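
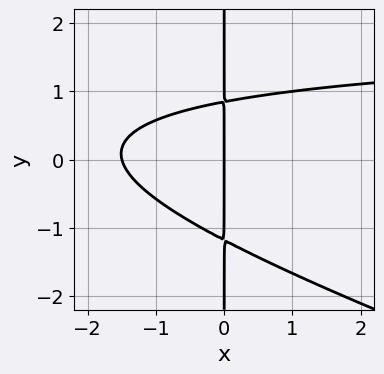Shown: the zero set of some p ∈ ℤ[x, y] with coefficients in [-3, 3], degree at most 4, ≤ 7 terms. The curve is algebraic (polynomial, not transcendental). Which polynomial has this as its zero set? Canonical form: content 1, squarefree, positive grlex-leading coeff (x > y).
x^2*y + 3*x*y^2 - 2*x^2 + x*y - 3*x

First, the degree is 3 — no degree-2 curve has this shape.
Then, reading off the gridlines: the visible y-axis segment lies entirely on the curve; one x-axis crossing is at x = 0.
Finally, these observations pin down the coefficients.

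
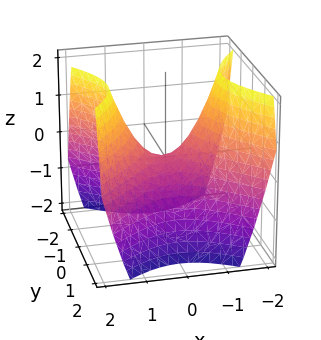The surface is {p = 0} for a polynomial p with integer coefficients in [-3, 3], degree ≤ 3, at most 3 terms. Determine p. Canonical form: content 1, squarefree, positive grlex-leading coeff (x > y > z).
x^2 - y^2 - z

Degree: a hyperbolic paraboloid; a quadric, so deg p = 2.
Symmetries: it's symmetric under x → −x, forcing even powers of x; the y ↦ −y reflection is a symmetry, so y appears only in even powers.
Reading off the gridlines: one y-axis crossing is at y = 0; it meets the x-axis at x = 0 (among the integer gridlines); one z-axis crossing is at z = 0.
Solving for integer coefficients yields p as stated.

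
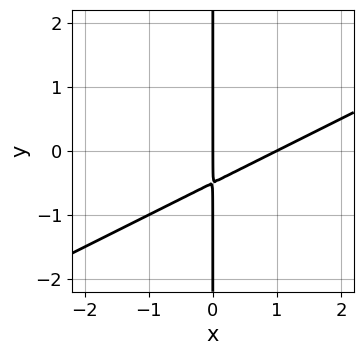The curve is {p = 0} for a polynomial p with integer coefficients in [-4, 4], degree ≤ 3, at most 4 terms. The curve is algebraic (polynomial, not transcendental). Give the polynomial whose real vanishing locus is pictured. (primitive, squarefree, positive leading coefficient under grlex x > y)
x^2 - 2*x*y - x

(a) Degree: a generic line meets the curve in up to 2 points, so deg p = 2.
(b) Checking where it meets the axes: the visible y-axis segment lies entirely on the curve; among the integer gridlines, it crosses the x-axis at x ∈ {0, 1}.
(c) Putting this together gives p.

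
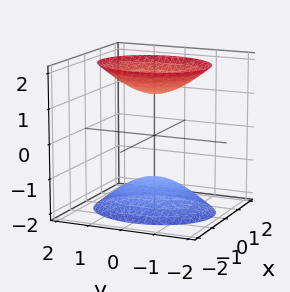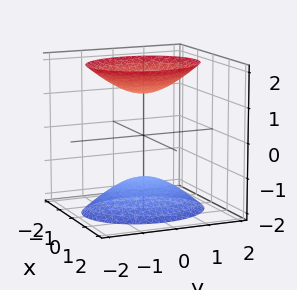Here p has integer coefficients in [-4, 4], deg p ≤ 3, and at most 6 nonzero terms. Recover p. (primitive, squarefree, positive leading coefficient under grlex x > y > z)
3*x^2 + 2*y^2 - 2*z^2 + 3

First, I count 2 distinct pieces. They look like related sheets of one shape, so recover p as a whole.
Next, the degree is 2 — two sheets facing apart; a quadric.
Next, symmetries: mirror symmetry y ↦ −y ⇒ only even powers of y; it's symmetric under x → −x, forcing even powers of x; it's symmetric under z → −z, forcing even powers of z.
Next, against the integer gridlines: the surface avoids every integer y-axis point in the box; no x-intercept at any integer in the box.
Finally, putting this together gives p.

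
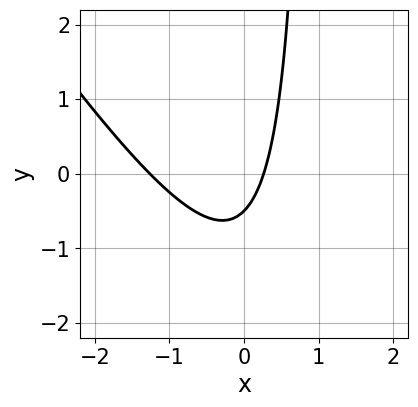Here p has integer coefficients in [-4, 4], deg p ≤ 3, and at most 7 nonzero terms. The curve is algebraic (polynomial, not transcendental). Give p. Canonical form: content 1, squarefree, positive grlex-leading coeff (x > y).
(a) deg p = 2. A generic line meets the curve in up to 2 points.
(b) Putting this together gives p.

3*x^2 + 2*x*y + 3*x - 2*y - 1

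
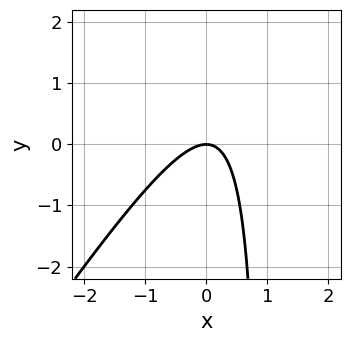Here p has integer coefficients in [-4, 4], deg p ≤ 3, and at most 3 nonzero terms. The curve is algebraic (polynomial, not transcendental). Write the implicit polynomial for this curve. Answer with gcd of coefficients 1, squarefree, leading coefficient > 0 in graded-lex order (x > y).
3*x^2 - 2*x*y + 2*y

(a) Degree: a generic line meets the curve in up to 2 points, so deg p = 2.
(b) Checking where it meets the axes: it meets the y-axis at y = 0 (among the integer gridlines); it crosses the x-axis at the gridline x = 0.
(c) Fitting integer coefficients to these (and the overall shape) gives p.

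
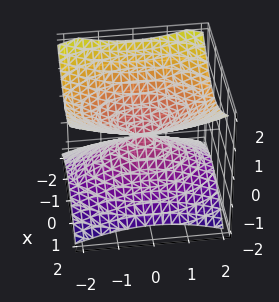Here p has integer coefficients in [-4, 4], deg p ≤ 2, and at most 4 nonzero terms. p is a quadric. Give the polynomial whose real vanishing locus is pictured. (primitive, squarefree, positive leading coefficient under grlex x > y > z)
2*x^2 + y^2 - 3*z^2

(a) deg p = 2.
(b) Symmetries: the z ↦ −z reflection is a symmetry, so z appears only in even powers; the x ↦ −x reflection is a symmetry, so x appears only in even powers; the y ↦ −y reflection is a symmetry, so y appears only in even powers.
(c) Against the integer gridlines: it meets the y-axis at y = 0 (among the integer gridlines); it meets the x-axis at x = 0 (among the integer gridlines).
(d) Putting this together gives p.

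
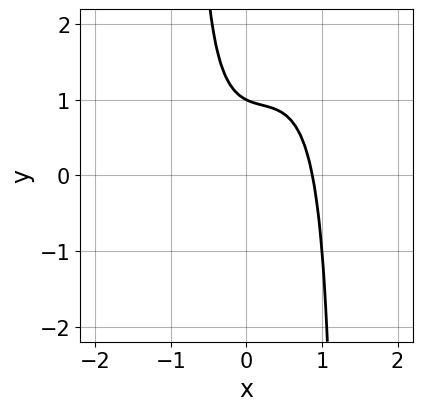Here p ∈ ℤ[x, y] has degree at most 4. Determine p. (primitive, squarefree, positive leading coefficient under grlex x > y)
(a) deg p = 3.
(b) From the visible intercepts: one y-axis crossing is at y = 1.
(c) Solving for integer coefficients yields p as stated.

3*x^3 - 2*x^2*y + x*y + 2*y - 2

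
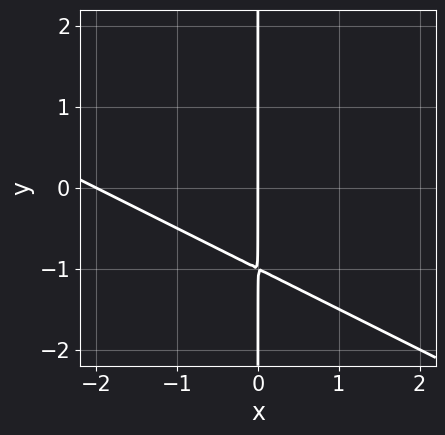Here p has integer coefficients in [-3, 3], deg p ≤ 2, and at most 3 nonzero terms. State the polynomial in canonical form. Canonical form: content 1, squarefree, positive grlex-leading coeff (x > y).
x^2 + 2*x*y + 2*x

(a) The degree is 2 — a generic line meets the curve in up to 2 points.
(b) Observable constraints: among the integer gridlines, it crosses the x-axis at x ∈ {-2, 0}; every point of the y-axis in the box is on the curve.
(c) Together with the visible shape, these determine p as stated.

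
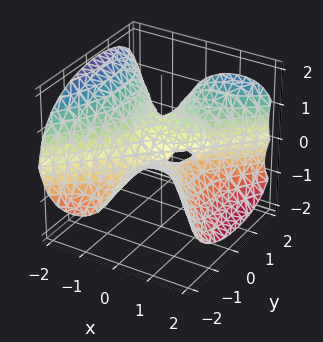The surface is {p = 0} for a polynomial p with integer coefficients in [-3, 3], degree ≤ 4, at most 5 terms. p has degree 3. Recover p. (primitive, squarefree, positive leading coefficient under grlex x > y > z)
First, the degree is 3 — no degree-2 surface has this shape.
Next, from the visible intercepts: it meets the z-axis at z = 0 (among the integer gridlines); it meets the x-axis at x = 0 (among the integer gridlines); the visible y-axis segment lies entirely on the surface.
Finally, solving for integer coefficients yields p as stated.

2*x^3 - 2*x*y^2 + 3*z^3 - 2*y*z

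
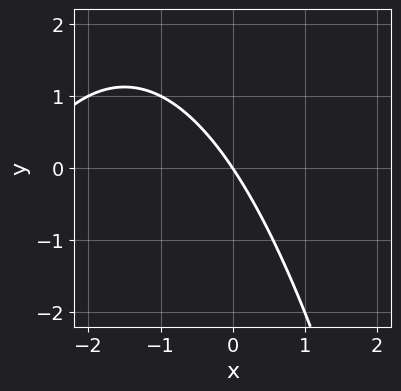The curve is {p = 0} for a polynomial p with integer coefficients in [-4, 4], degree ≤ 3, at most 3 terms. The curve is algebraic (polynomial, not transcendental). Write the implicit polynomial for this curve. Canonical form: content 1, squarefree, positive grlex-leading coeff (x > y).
(a) deg p = 2. No degree-1 curve has this shape.
(b) Observable constraints: it meets the y-axis at y = 0 (among the integer gridlines); one x-axis crossing is at x = 0.
(c) Fitting integer coefficients to these (and the overall shape) gives p.

x^2 + 3*x + 2*y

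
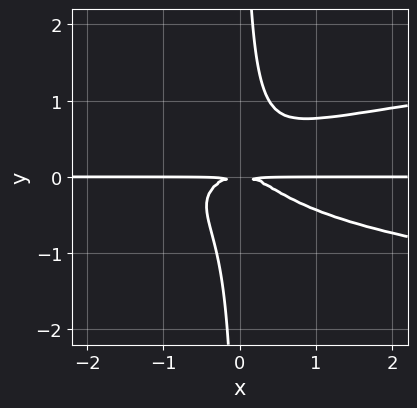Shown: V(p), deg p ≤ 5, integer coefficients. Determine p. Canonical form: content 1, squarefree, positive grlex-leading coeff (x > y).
Degree: no degree-3 curve has this shape, so deg p = 4.
From the axis intercepts and sections: every point of the x-axis in the box is on the curve.
Solving for integer coefficients yields p as stated.

3*x*y^3 - x^2*y - y^2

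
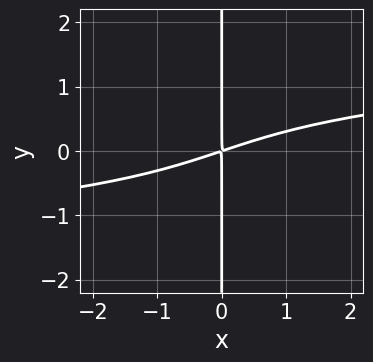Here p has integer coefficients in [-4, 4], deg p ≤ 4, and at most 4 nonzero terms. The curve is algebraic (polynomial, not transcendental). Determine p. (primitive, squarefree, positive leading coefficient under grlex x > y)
3*x*y^3 - x^2 + 3*x*y

First, the degree is 4 — the shape is more complex than any degree-3 curve.
Next, from the visible intercepts: the visible y-axis segment lies entirely on the curve.
Finally, together with the visible shape, these determine p as stated.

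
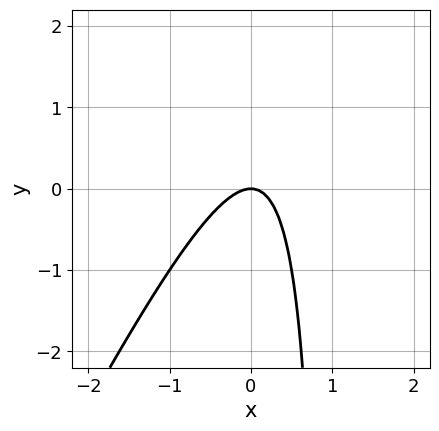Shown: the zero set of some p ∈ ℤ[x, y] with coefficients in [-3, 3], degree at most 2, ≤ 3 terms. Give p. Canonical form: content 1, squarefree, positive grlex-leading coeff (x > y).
(a) The degree is 2 — the shape is more complex than any degree-1 curve.
(b) Reading off the gridlines: it meets the x-axis at x = 0 (among the integer gridlines); it crosses the y-axis at the gridline y = 0.
(c) Solving for integer coefficients yields p as stated.

2*x^2 - x*y + y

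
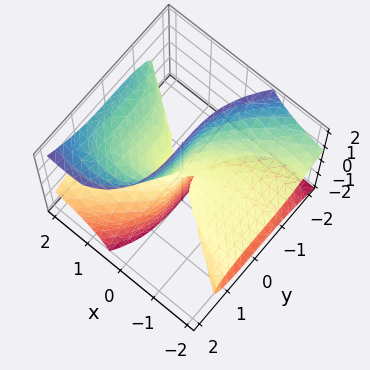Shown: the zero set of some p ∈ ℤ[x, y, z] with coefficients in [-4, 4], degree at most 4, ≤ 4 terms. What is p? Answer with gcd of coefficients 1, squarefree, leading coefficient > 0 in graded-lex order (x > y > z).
2*x^2*z - 3*x*z^2 + y^3

Degree: no degree-2 surface has this shape, so deg p = 3.
From the axis intercepts and sections: it crosses the y-axis at the gridline y = 0; the visible z-axis segment lies entirely on the surface; the visible x-axis segment lies entirely on the surface.
Together with the visible shape, these determine p as stated.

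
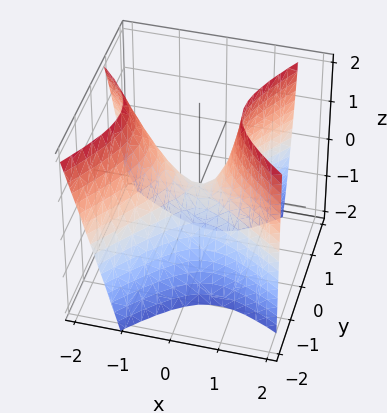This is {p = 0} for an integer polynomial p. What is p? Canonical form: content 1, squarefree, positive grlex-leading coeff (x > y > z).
First, degree: the shape is more complex than any degree-1 surface, so deg p = 2.
Then, against the integer gridlines: it meets the y-axis at y = 0 (among the integer gridlines); one x-axis crossing is at x = 0.
Finally, the integer polynomial consistent with all of this is the stated p.

3*x^2 + 2*x*y + x*z - 3*y^2 - 2*z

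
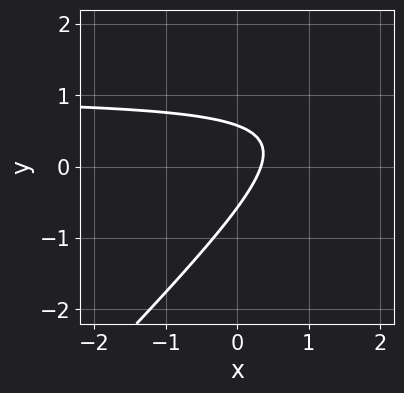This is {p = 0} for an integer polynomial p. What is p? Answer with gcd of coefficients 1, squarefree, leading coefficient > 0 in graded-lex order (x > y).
1. Degree: no degree-1 curve has this shape, so deg p = 2.
2. Matching integer coefficients to the picture gives p.

3*x*y - 3*y^2 - 3*x + 1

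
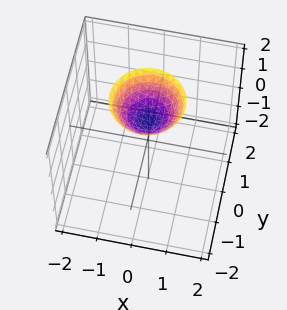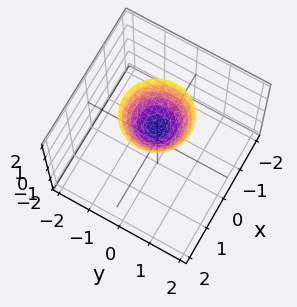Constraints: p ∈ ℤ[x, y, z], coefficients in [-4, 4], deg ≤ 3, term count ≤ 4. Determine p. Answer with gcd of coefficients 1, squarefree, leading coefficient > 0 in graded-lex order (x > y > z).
1. deg p = 2.
2. By symmetry, the surface is invariant under rotation about z: p = q(x² + y², z).
3. From the visible intercepts: no x-intercept at any integer in the box; it meets the z-axis at z = 1 (among the integer gridlines).
4. Fitting integer coefficients to these (and the overall shape) gives p.

x^2 + y^2 - z + 1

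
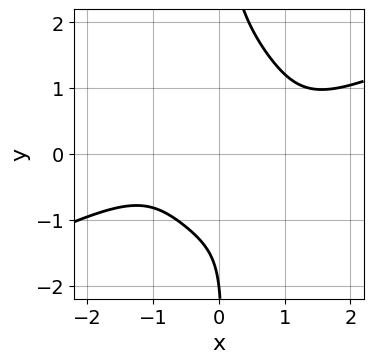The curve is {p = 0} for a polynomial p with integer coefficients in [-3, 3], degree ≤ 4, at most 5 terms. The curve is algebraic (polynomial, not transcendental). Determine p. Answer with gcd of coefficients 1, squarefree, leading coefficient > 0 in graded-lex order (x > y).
Degree: no degree-3 curve has this shape, so deg p = 4.
From the axis intercepts and sections: one y-axis crossing is at y = -2; it misses every integer gridline on the x-axis.
Assembling these constraints gives the stated polynomial.

x^4 - 2*x^3*y - x*y^3 + y + 2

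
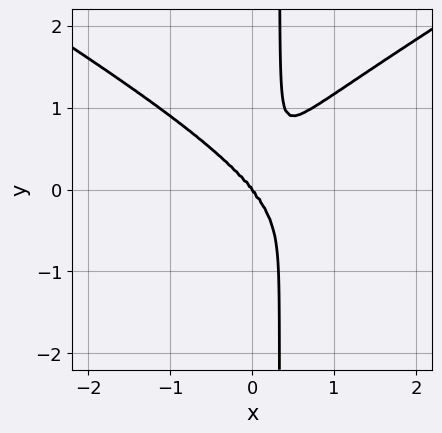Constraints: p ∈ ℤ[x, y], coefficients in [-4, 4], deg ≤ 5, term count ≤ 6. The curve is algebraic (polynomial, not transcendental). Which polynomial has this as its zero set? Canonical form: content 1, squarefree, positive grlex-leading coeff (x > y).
x^3*y - 3*x*y^3 + 2*x^3 + y^3

(a) Degree: the shape is more complex than any degree-3 curve, so deg p = 4.
(b) From the visible intercepts: it meets the x-axis at x = 0 (among the integer gridlines); it meets the y-axis at y = 0 (among the integer gridlines).
(c) Assembling these constraints gives the stated polynomial.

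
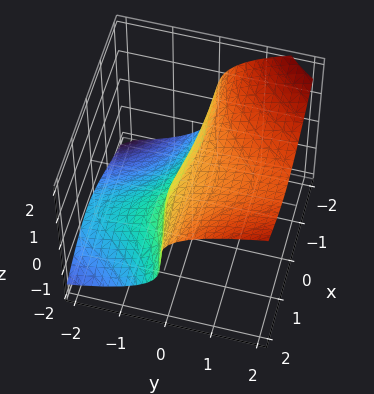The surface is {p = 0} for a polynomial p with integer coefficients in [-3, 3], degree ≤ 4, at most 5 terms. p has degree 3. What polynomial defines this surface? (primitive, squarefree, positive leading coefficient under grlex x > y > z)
2*x^2*y - 3*z^3 - 2*x*y + 3*y + 1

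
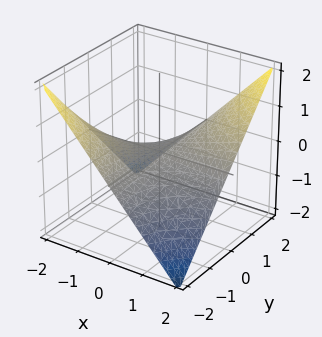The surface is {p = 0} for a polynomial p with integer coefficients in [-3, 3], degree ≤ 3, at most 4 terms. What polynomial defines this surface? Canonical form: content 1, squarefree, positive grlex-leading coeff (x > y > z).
(a) deg p = 2. A saddle surface; a quadric.
(b) From the visible intercepts: the visible y-axis segment lies entirely on the surface; the visible x-axis segment lies entirely on the surface; one z-axis crossing is at z = 0.
(c) Fitting integer coefficients to these (and the overall shape) gives p.

x*y - 2*z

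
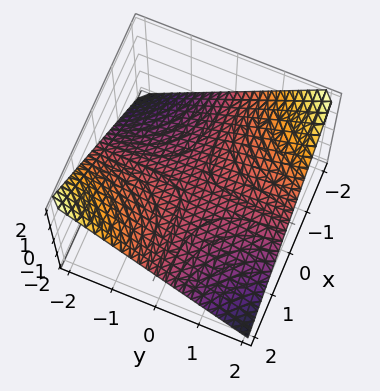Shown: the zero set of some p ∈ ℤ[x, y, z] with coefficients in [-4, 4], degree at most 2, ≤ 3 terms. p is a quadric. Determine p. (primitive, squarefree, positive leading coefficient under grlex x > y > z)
x*y + 2*z

(a) Degree: a saddle surface; a quadric, so deg p = 2.
(b) Reading off the gridlines: every point of the x-axis in the box is on the surface; one z-axis crossing is at z = 0.
(c) Matching integer coefficients to the picture gives p. Check: (0, -1, 0) on the y-axis lies on the surface, and p(0, -1, 0) = 0. ✓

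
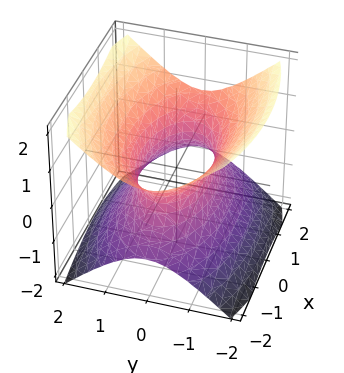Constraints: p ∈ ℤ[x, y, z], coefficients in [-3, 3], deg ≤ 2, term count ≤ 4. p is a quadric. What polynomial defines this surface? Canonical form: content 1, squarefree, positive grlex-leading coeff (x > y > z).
1. Degree: one connected sheet with a waist; a quadric, so deg p = 2.
2. Symmetries: the x ↦ −x reflection is a symmetry, so x appears only in even powers; the z ↦ −z reflection is a symmetry, so z appears only in even powers; it's symmetric under y → −y, forcing even powers of y.
3. From the visible intercepts: the surface avoids every integer z-axis point in the box.
4. These observations pin down the coefficients.

x^2 + 3*y^2 - 3*z^2 - 2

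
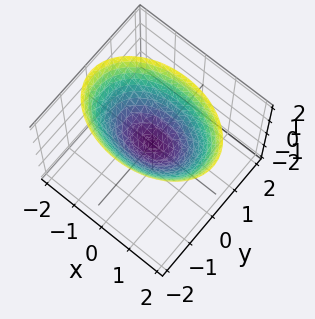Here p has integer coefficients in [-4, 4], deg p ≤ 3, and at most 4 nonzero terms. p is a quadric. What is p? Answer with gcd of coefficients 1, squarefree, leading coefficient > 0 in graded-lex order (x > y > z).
x^2 + 2*y^2 - 2*z

First, degree: a paraboloid; a quadric, so deg p = 2.
Then, symmetries: mirror symmetry x ↦ −x ⇒ only even powers of x; the y ↦ −y reflection is a symmetry, so y appears only in even powers.
Next, reading off the gridlines: one x-axis crossing is at x = 0; it meets the y-axis at y = 0 (among the integer gridlines); it crosses the z-axis at the gridline z = 0.
Finally, these observations pin down the coefficients.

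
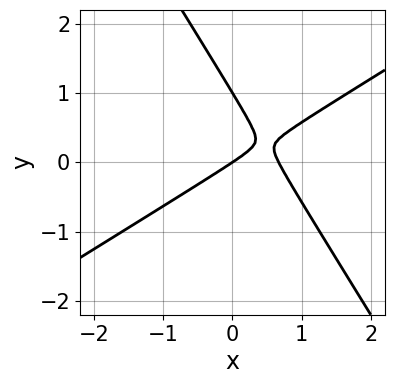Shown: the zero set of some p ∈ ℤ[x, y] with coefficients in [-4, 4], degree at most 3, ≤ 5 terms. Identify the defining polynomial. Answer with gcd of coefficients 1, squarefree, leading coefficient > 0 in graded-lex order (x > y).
3*x^2 - 3*x*y - 3*y^2 - 2*x + 3*y

1. Degree: no degree-1 curve has this shape, so deg p = 2.
2. Reading off the gridlines: it crosses the x-axis at the gridline x = 0; among the integer gridlines, it crosses the y-axis at y ∈ {0, 1}.
3. Assembling these constraints gives the stated polynomial.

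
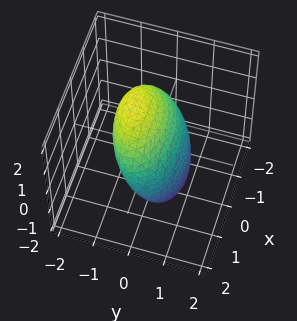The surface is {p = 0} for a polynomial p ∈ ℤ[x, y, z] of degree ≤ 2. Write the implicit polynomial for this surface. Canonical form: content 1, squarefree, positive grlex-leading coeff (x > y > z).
x^2 + 3*y^2 + 2*y*z + z^2 - 2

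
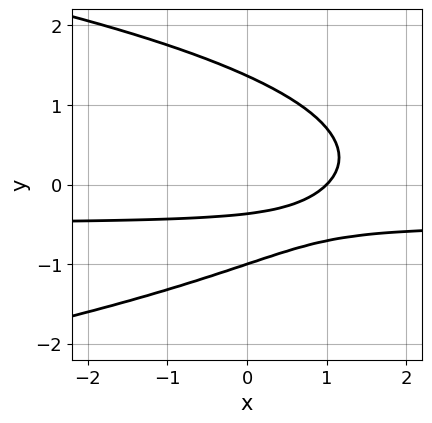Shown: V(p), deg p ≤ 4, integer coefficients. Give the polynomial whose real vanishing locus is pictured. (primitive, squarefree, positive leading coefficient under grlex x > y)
2*y^3 + 2*x*y + x - 3*y - 1

deg p = 3.
Checking where it meets the axes: it meets the y-axis at y = -1 (among the integer gridlines); it meets the x-axis at x = 1 (among the integer gridlines).
Assembling these constraints gives the stated polynomial.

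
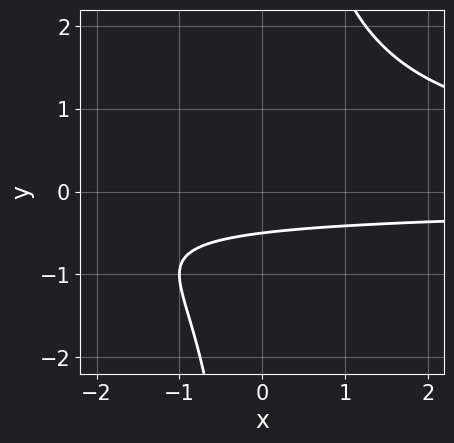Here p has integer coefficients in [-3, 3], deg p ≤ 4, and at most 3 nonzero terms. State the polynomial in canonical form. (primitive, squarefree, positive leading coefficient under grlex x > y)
The degree is 3 — no degree-2 curve has this shape.
From the axis intercepts and sections: no x-intercept at any integer in the box.
The integer polynomial consistent with all of this is the stated p.

x*y^2 - 2*y - 1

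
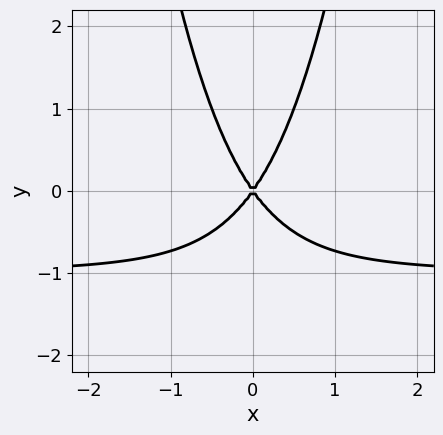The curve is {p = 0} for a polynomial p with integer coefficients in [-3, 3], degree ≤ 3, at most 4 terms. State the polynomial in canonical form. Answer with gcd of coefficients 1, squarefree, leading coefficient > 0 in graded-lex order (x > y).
2*x^2*y + 2*x^2 - y^2

1. Degree: no degree-2 curve has this shape, so deg p = 3.
2. Symmetries: it's symmetric under x → −x, forcing even powers of x.
3. Against the integer gridlines: it crosses the y-axis at the gridline y = 0; it crosses the x-axis at the gridline x = 0.
4. Together with the visible shape, these determine p as stated.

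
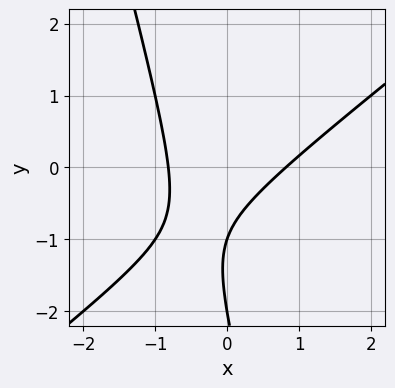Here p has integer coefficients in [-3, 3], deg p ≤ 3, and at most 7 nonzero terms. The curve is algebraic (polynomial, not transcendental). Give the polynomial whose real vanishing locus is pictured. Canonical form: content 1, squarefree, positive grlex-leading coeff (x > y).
3*x^2 - 3*x*y - y^2 - 3*y - 2

(a) Degree: a generic line meets the curve in up to 2 points, so deg p = 2.
(b) Reading off the gridlines: the y-axis gridline crossings are at y ∈ {-2, -1}.
(c) Together with the visible shape, these determine p as stated.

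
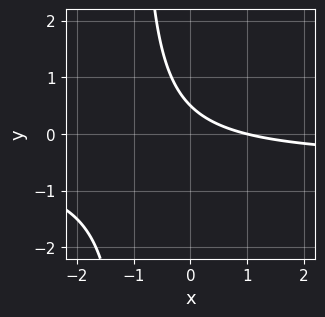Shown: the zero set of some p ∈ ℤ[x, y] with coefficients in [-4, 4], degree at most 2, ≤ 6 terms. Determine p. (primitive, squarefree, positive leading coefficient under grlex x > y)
2*x*y + x + 2*y - 1

The degree is 2 — no degree-1 curve has this shape.
From the axis intercepts and sections: it meets the x-axis at x = 1 (among the integer gridlines).
Assembling these constraints gives the stated polynomial.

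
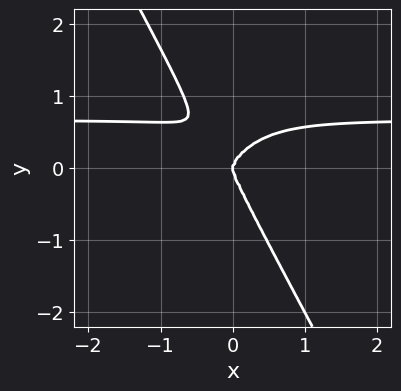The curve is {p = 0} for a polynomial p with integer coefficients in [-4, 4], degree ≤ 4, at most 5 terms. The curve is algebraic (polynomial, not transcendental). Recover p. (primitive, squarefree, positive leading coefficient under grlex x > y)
Degree: no degree-3 curve has this shape, so deg p = 4.
Observable constraints: it meets the x-axis at x = 0 (among the integer gridlines); it meets the y-axis at y = 0 (among the integer gridlines).
The integer polynomial consistent with all of this is the stated p.

3*x^3*y + x*y^3 + y^4 - 2*x^3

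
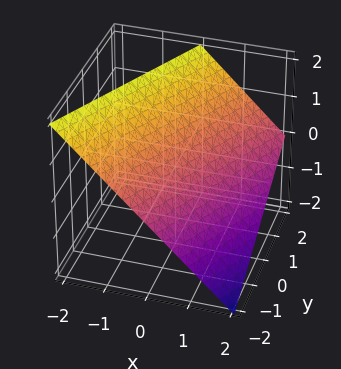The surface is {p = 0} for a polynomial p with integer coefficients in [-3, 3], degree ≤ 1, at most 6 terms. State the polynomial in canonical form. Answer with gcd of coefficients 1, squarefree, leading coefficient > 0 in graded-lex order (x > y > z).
2*x - y + 2*z - 2

1. deg p = 1. The surface is flat (a plane).
2. Reading off the gridlines: it crosses the y-axis at the gridline y = -2; it crosses the z-axis at the gridline z = 1; one x-axis crossing is at x = 1.
3. These observations pin down the coefficients.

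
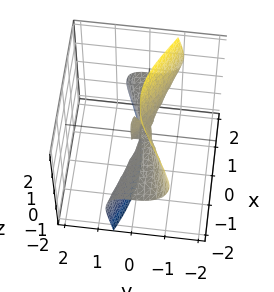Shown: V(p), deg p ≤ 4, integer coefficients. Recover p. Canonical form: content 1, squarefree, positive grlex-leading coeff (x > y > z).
x^2*z + 3*y^3 + 3*y*z^2 - 2*y*z

First, the degree is 3 — the shape is more complex than any degree-2 surface.
Then, observable constraints: the visible z-axis segment lies entirely on the surface; the visible x-axis segment lies entirely on the surface; it crosses the y-axis at the gridline y = 0.
Finally, together with the visible shape, these determine p as stated.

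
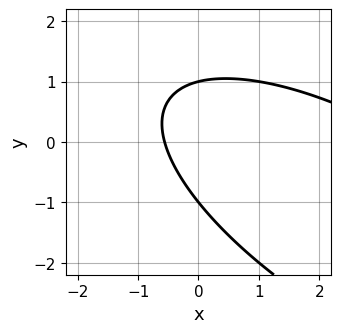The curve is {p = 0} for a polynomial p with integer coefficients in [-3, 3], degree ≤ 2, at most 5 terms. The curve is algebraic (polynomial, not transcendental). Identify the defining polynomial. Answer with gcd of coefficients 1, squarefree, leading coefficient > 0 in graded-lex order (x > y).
x^2 + 2*x*y + 2*y^2 - 3*x - 2

1. deg p = 2. No degree-1 curve has this shape.
2. Checking where it meets the axes: the y-axis gridline crossings are at y ∈ {-1, 1}.
3. Solving for integer coefficients yields p as stated.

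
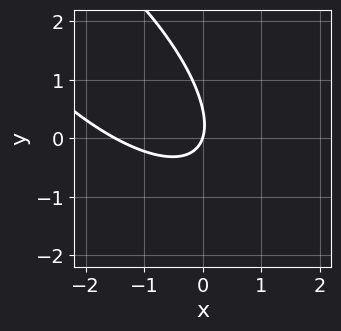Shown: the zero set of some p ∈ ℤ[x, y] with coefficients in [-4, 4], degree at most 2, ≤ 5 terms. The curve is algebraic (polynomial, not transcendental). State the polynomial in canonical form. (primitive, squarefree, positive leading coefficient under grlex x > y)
2*x^2 + 3*x*y + 2*y^2 + 3*x - y

(a) The degree is 2 — no degree-1 curve has this shape.
(b) Checking where it meets the axes: it meets the y-axis at y = 0 (among the integer gridlines); one x-axis crossing is at x = 0.
(c) The integer polynomial consistent with all of this is the stated p.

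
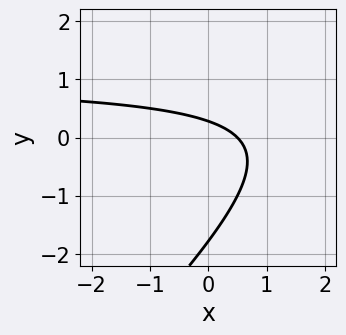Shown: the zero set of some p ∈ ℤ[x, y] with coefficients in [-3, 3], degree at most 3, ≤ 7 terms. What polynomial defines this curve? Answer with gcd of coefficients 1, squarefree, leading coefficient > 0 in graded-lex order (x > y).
First, deg p = 2. A generic line meets the curve in up to 2 points.
Finally, the integer polynomial consistent with all of this is the stated p.

2*x*y - 2*y^2 - 2*x - 3*y + 1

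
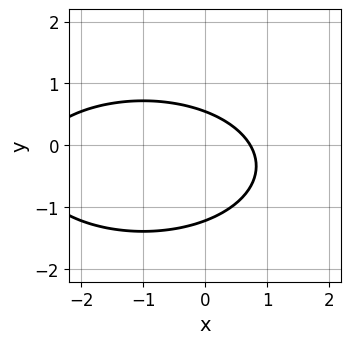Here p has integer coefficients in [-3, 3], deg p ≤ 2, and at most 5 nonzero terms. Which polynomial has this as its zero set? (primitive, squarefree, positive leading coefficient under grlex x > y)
x^2 + 3*y^2 + 2*x + 2*y - 2

(a) deg p = 2.
(b) The integer polynomial consistent with all of this is the stated p.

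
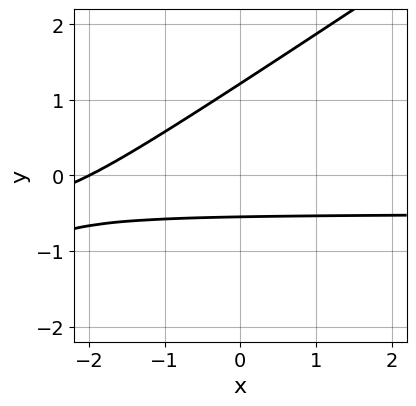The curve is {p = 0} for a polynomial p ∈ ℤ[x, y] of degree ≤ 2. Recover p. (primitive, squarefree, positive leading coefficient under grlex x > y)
1. deg p = 2. A generic line meets the curve in up to 2 points.
2. Against the integer gridlines: it crosses the x-axis at the gridline x = -2.
3. Fitting integer coefficients to these (and the overall shape) gives p.

2*x*y - 3*y^2 + x + 2*y + 2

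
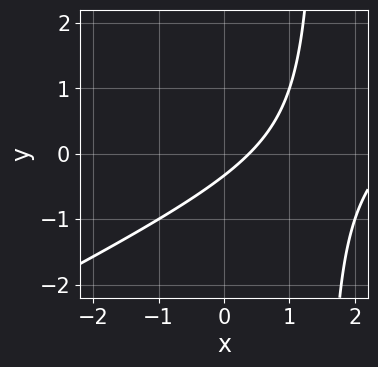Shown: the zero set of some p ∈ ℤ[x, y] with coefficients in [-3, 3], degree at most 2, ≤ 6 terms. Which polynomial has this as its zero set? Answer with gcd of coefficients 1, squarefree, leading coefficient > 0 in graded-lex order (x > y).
x^2 - 2*x*y - 3*x + 3*y + 1

(a) deg p = 2.
(b) Matching integer coefficients to the picture gives p.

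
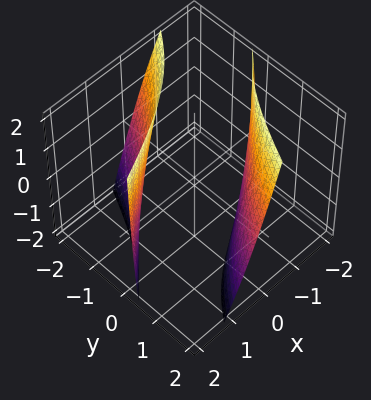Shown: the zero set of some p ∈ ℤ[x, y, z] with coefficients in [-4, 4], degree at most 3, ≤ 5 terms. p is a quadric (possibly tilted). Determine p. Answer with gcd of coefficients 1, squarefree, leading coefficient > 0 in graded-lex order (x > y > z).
First, there are 2 components.
Then, the degree is 2 — a generic line meets the surface in up to 2 points.
Then, checking where it meets the axes: it misses every integer gridline on the z-axis.
Finally, the integer polynomial consistent with all of this is the stated p.

x^2 - 3*x*y + y^2 - y*z - 3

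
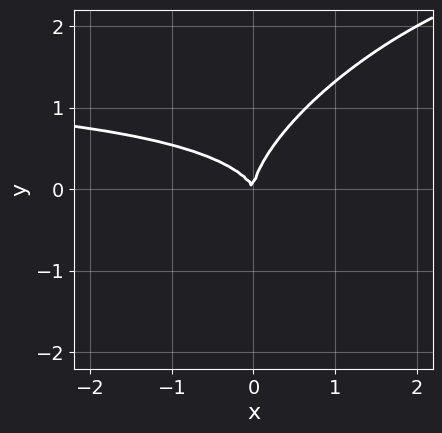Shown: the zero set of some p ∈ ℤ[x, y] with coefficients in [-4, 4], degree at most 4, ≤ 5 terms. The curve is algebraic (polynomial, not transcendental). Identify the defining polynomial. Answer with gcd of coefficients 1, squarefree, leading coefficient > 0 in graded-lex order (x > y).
2*x^2*y - 3*x*y^2 + 3*y^3 - 3*x^2 - x*y

deg p = 3. No degree-2 curve has this shape.
From the axis intercepts and sections: one y-axis crossing is at y = 0; it crosses the x-axis at the gridline x = 0.
Matching integer coefficients to the picture gives p.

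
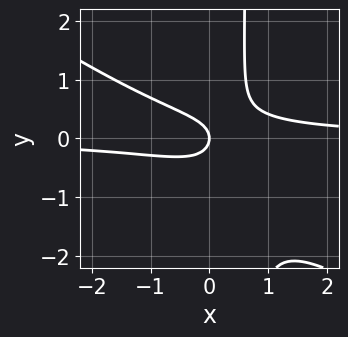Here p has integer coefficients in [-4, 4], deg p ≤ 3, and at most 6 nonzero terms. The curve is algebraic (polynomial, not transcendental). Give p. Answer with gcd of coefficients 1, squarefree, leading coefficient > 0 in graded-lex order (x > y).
2*x^2*y + 3*x*y^2 - 2*y^2 - x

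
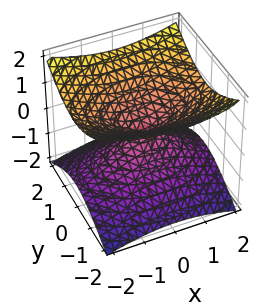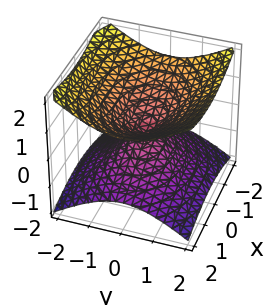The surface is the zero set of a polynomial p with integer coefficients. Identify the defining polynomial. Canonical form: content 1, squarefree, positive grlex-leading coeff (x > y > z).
First, degree: a double cone through the origin; a quadric, so deg p = 2.
Next, symmetries: the y ↦ −y reflection is a symmetry, so y appears only in even powers; the z ↦ −z reflection is a symmetry, so z appears only in even powers; the x ↦ −x reflection is a symmetry, so x appears only in even powers.
Then, from the axis intercepts and sections: one z-axis crossing is at z = 0; one x-axis crossing is at x = 0; one y-axis crossing is at y = 0.
Finally, fitting integer coefficients to these (and the overall shape) gives p.

x^2 + 2*y^2 - 3*z^2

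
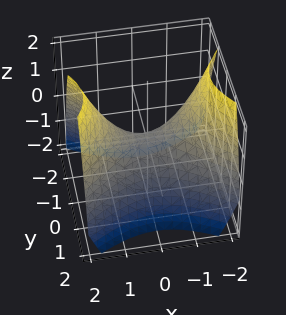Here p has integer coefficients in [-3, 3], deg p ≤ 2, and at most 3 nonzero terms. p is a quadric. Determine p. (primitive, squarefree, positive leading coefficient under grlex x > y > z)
2*x^2 - 3*y^2 - 3*z

First, degree: a saddle surface; a quadric, so deg p = 2.
Then, symmetries: the y ↦ −y reflection is a symmetry, so y appears only in even powers; mirror symmetry x ↦ −x ⇒ only even powers of x.
Next, against the integer gridlines: it meets the z-axis at z = 0 (among the integer gridlines); it crosses the y-axis at the gridline y = 0; one x-axis crossing is at x = 0.
Finally, assembling these constraints gives the stated polynomial.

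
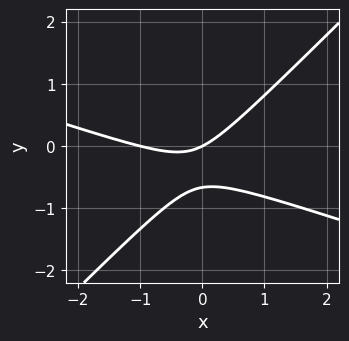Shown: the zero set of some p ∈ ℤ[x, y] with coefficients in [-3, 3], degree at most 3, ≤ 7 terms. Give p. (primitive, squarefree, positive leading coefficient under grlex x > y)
Degree: the shape is more complex than any degree-1 curve, so deg p = 2.
Reading off the gridlines: the x-axis gridline crossings are at x ∈ {-1, 0}; it crosses the y-axis at the gridline y = 0.
Fitting integer coefficients to these (and the overall shape) gives p.

x^2 + 2*x*y - 3*y^2 + x - 2*y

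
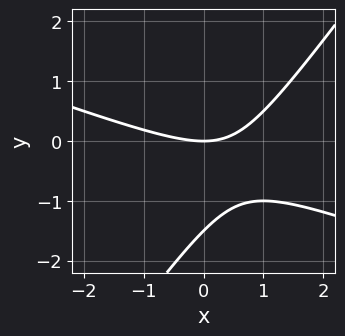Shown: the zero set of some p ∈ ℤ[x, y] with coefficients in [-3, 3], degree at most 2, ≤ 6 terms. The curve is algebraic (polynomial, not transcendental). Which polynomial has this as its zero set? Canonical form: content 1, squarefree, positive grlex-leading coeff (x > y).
(a) The degree is 2 — the shape is more complex than any degree-1 curve.
(b) Against the integer gridlines: one x-axis crossing is at x = 0; one y-axis crossing is at y = 0.
(c) Together with the visible shape, these determine p as stated.

x^2 + 2*x*y - 2*y^2 - 3*y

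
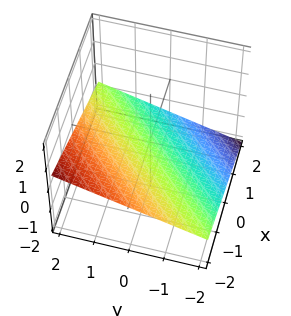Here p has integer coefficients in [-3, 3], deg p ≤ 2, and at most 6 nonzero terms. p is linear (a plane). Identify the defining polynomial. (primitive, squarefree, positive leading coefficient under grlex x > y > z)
The degree is 1 — the surface is flat (a plane).
Against the integer gridlines: it meets the x-axis at x = -2 (among the integer gridlines); one y-axis crossing is at y = 2.
Together with the visible shape, these determine p as stated.

x - y + 3*z + 2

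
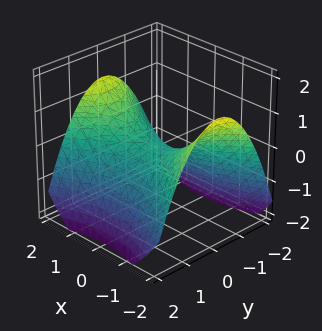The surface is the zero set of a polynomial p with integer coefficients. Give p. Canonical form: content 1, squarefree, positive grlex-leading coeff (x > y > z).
1. Degree: a saddle surface; a quadric, so deg p = 2.
2. Symmetries: mirror symmetry y ↦ −y ⇒ only even powers of y; it's symmetric under x → −x, forcing even powers of x.
3. From the visible intercepts: it meets the y-axis at y = 0 (among the integer gridlines); one x-axis crossing is at x = 0; it meets the z-axis at z = 0 (among the integer gridlines).
4. Putting this together gives p.

x^2 - 2*y^2 - 3*z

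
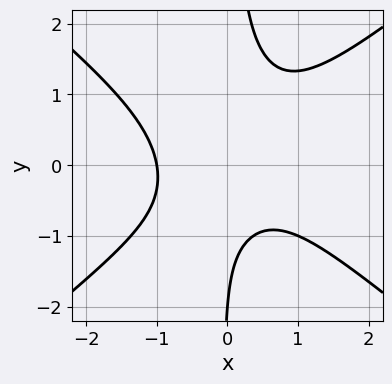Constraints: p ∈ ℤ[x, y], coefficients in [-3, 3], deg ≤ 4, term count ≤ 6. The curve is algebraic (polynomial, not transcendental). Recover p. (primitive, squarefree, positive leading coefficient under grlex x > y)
2*x^3 - 3*x*y^2 + y + 2

(a) deg p = 3. A generic line meets the curve in up to 3 points.
(b) Reading off the gridlines: it crosses the y-axis at the gridline y = -2; it crosses the x-axis at the gridline x = -1.
(c) These observations pin down the coefficients.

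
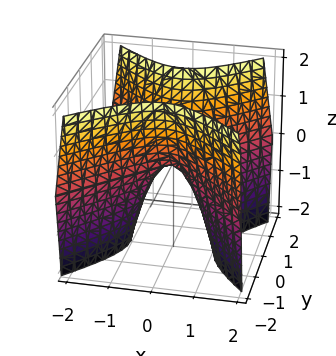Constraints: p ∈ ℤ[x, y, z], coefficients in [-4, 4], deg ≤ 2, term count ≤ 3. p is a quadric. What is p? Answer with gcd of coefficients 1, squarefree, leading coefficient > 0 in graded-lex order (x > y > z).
2*x^2 - 2*y^2 + z

The degree is 2 — a hyperbolic paraboloid; a quadric.
Symmetries: it's symmetric under y → −y, forcing even powers of y; the x ↦ −x reflection is a symmetry, so x appears only in even powers.
From the visible intercepts: one x-axis crossing is at x = 0; it crosses the z-axis at the gridline z = 0.
Assembling these constraints gives the stated polynomial.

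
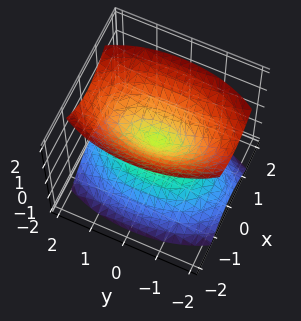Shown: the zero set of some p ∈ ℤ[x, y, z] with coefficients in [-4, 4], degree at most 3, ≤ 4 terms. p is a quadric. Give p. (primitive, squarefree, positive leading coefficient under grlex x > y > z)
(a) I count 2 distinct pieces.
(b) deg p = 2.
(c) Symmetries: the y ↦ −y reflection is a symmetry, so y appears only in even powers; mirror symmetry x ↦ −x ⇒ only even powers of x; the z ↦ −z reflection is a symmetry, so z appears only in even powers.
(d) From the visible intercepts: it crosses the y-axis at the gridline y = 0; it meets the x-axis at x = 0 (among the integer gridlines); it meets the z-axis at z = 0 (among the integer gridlines).
(e) Together with the visible shape, these determine p as stated.

3*x^2 + y^2 - 2*z^2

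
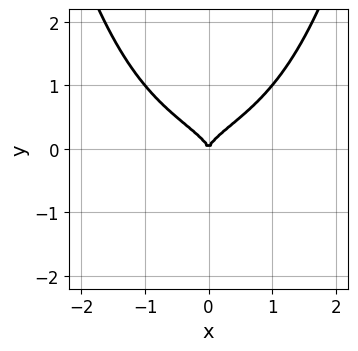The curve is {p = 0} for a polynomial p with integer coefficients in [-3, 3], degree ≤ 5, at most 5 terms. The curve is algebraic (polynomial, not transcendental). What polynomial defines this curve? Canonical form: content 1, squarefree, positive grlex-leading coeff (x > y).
2*x^2*y^2 - 3*y^3 + x^2

(a) deg p = 4. A generic line meets the curve in up to 4 points.
(b) Symmetries: it's symmetric under x → −x, forcing even powers of x.
(c) From the axis intercepts and sections: it crosses the x-axis at the gridline x = 0; one y-axis crossing is at y = 0.
(d) These observations pin down the coefficients.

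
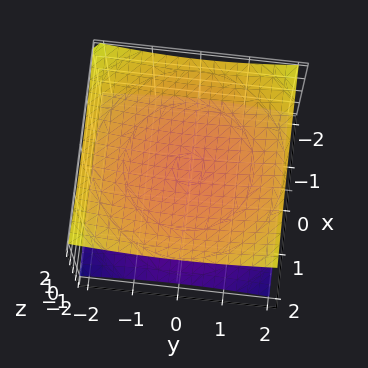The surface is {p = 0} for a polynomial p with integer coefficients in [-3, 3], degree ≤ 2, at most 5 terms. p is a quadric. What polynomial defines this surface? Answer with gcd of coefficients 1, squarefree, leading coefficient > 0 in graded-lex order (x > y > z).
First, I count 2 distinct pieces.
Next, degree: two separate bowl-shaped sheets opening away from each other; a quadric, so deg p = 2.
Then, symmetries: it's symmetric under z → −z, forcing even powers of z; the z-axis is an axis of rotation, so x and y enter only as x² + y².
Next, against the integer gridlines: the surface avoids every integer y-axis point in the box; among the integer gridlines, it crosses the z-axis at z ∈ {-1, 1}; no x-intercept at any integer in the box.
Finally, together with the visible shape, these determine p as stated.

x^2 + y^2 - 3*z^2 + 3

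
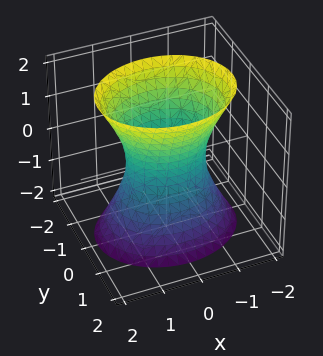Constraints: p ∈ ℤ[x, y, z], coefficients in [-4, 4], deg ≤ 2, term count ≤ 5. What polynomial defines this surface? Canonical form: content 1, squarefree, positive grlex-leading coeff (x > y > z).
2*x^2 + 3*y^2 - z^2 - 2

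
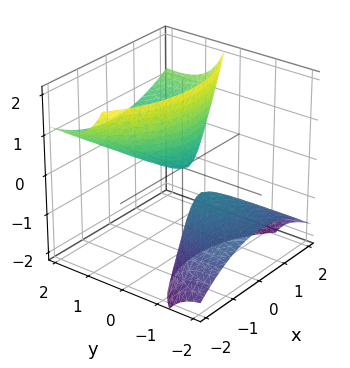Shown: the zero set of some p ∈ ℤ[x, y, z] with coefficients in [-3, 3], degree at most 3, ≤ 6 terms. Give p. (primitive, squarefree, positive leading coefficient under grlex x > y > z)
x^2 + y^2 - 3*y*z - z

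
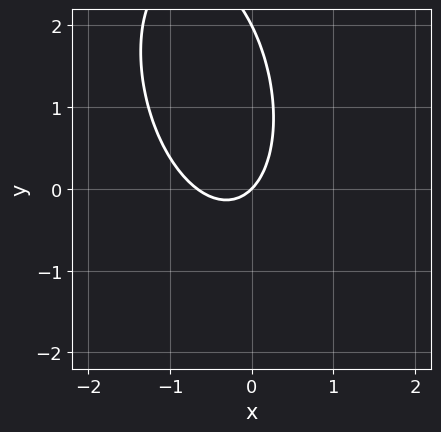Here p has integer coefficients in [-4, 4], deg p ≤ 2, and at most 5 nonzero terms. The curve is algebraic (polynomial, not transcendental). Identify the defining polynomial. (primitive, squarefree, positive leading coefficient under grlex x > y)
3*x^2 + x*y + y^2 + 2*x - 2*y

1. deg p = 2. The shape is more complex than any degree-1 curve.
2. From the axis intercepts and sections: the y-axis gridline crossings are at y ∈ {0, 2}; it meets the x-axis at x = 0 (among the integer gridlines).
3. Fitting integer coefficients to these (and the overall shape) gives p.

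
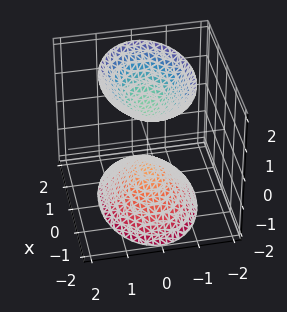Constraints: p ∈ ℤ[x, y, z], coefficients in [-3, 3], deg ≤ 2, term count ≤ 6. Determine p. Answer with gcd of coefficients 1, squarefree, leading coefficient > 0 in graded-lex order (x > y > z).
(a) I count 2 distinct pieces.
(b) The degree is 2 — two sheets facing apart; a quadric.
(c) Symmetries: it's symmetric under x → −x, forcing even powers of x; mirror symmetry z ↦ −z ⇒ only even powers of z; mirror symmetry y ↦ −y ⇒ only even powers of y.
(d) Against the integer gridlines: the surface avoids every integer y-axis point in the box; the z-axis gridline crossings are at z ∈ {-1, 1}.
(e) Together with the visible shape, these determine p as stated.

x^2 + 2*y^2 - z^2 + 1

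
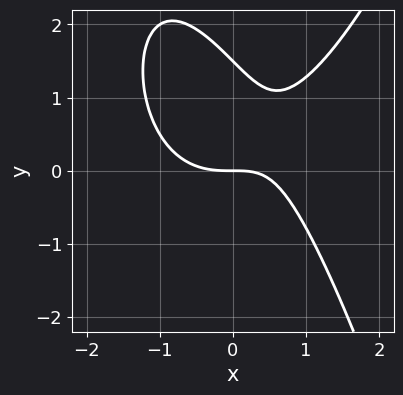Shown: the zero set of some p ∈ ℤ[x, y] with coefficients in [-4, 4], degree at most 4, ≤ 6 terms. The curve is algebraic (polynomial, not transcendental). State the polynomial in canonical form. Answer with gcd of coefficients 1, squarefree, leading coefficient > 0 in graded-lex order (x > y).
2*x^3 - 2*x*y - 2*y^2 + 3*y

First, degree: no degree-2 curve has this shape, so deg p = 3.
Next, checking where it meets the axes: one x-axis crossing is at x = 0; it crosses the y-axis at the gridline y = 0.
Finally, together with the visible shape, these determine p as stated.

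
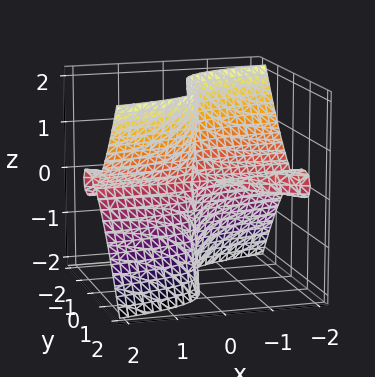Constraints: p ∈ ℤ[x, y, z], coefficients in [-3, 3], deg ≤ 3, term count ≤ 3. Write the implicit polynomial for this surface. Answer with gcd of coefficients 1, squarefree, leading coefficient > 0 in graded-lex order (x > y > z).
x*y^2 - 2*x*z^2 + 2*y^3

There are 3 components. Treating them together as one polynomial.
Degree: a generic line meets the surface in up to 3 points, so deg p = 3.
Observable constraints: the visible x-axis segment lies entirely on the surface; it meets the y-axis at y = 0 (among the integer gridlines).
Putting this together gives p. Check: (0, 0, 2) on the z-axis lies on the surface, and p(0, 0, 2) = 0. ✓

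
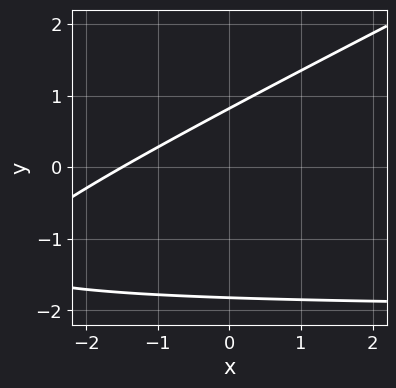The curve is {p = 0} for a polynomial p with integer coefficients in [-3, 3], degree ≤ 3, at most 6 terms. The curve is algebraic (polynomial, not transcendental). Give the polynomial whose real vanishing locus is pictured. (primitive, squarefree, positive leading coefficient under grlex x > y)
x*y - 2*y^2 + 2*x - 2*y + 3

(a) The degree is 2 — the shape is more complex than any degree-1 curve.
(b) Putting this together gives p.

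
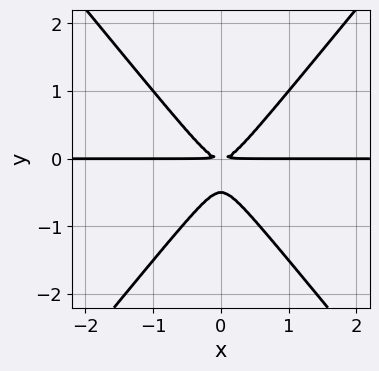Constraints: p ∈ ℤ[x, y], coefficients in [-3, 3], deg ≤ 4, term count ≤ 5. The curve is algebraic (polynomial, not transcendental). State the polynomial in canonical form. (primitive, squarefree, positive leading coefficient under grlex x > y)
1. Degree: the shape is more complex than any degree-2 curve, so deg p = 3.
2. Symmetries: mirror symmetry x ↦ −x ⇒ only even powers of x.
3. From the visible intercepts: every point of the x-axis in the box is on the curve.
4. The integer polynomial consistent with all of this is the stated p.

3*x^2*y - 2*y^3 - y^2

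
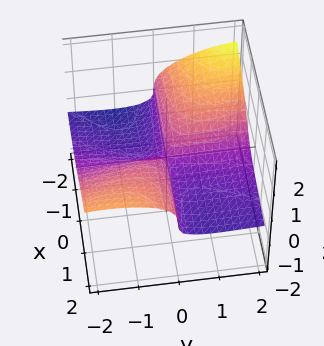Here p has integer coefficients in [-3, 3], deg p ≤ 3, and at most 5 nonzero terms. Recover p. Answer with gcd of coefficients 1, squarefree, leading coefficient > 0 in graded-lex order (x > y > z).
x*y*z + y^2*z - y*z^2 + 3*z^3 + x*y

(a) Degree: the shape is more complex than any degree-2 surface, so deg p = 3.
(b) Reading off the gridlines: it meets the z-axis at z = 0 (among the integer gridlines); every point of the y-axis in the box is on the surface; every point of the x-axis in the box is on the surface.
(c) Together with the visible shape, these determine p as stated.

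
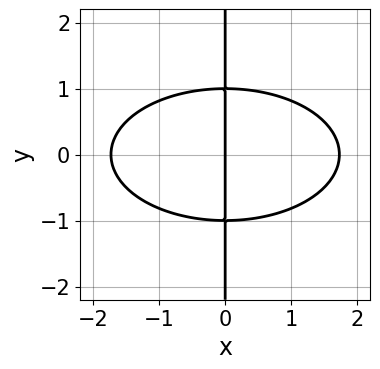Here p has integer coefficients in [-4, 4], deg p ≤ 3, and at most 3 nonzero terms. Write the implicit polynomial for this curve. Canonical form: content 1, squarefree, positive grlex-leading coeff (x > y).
x^3 + 3*x*y^2 - 3*x

1. deg p = 3. A generic line meets the curve in up to 3 points.
2. Symmetries: the y ↦ −y reflection is a symmetry, so y appears only in even powers.
3. From the axis intercepts and sections: every point of the y-axis in the box is on the curve; it crosses the x-axis at the gridline x = 0.
4. Assembling these constraints gives the stated polynomial.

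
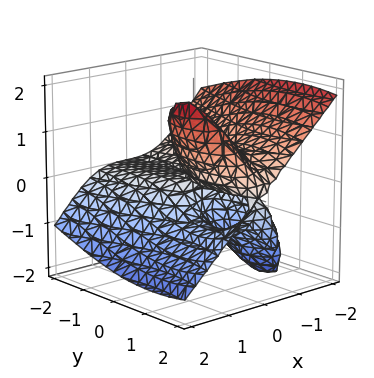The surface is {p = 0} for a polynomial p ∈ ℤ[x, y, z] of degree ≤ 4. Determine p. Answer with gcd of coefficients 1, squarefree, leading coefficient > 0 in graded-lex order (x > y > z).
deg p = 3.
From the axis intercepts and sections: it meets the z-axis at z = 0 (among the integer gridlines); every point of the y-axis in the box is on the surface; it meets the x-axis at x = 0 (among the integer gridlines).
Fitting integer coefficients to these (and the overall shape) gives p.

2*x^3 - 2*x*z^2 + y^2*z + z^3 - 2*y*z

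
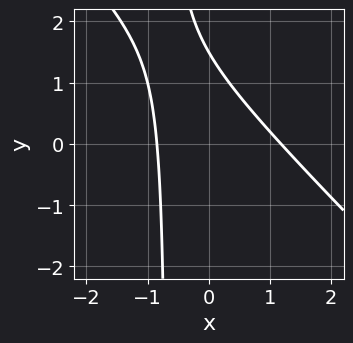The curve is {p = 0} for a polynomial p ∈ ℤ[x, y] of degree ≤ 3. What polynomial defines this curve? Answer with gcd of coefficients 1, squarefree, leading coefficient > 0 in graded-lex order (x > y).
3*x^2 + 3*x*y - x + 2*y - 3

First, deg p = 2. The shape is more complex than any degree-1 curve.
Finally, solving for integer coefficients yields p as stated.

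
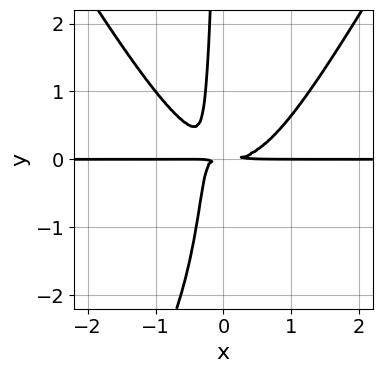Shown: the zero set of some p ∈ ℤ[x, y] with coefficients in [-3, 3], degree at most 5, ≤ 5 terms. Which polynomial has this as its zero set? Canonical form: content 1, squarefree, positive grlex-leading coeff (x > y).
(a) The degree is 4 — the shape is more complex than any degree-3 curve.
(b) From the axis intercepts and sections: the visible x-axis segment lies entirely on the curve.
(c) Assembling these constraints gives the stated polynomial.

3*x^3*y - x*y^3 - 3*x*y^2 - y^2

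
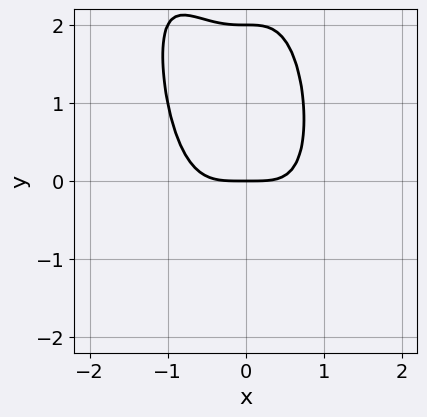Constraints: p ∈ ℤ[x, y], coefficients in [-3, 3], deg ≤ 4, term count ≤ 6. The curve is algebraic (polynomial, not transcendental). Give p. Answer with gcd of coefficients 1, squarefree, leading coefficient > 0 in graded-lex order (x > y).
(a) The degree is 4 — the shape is more complex than any degree-3 curve.
(b) Observable constraints: among the integer gridlines, it crosses the y-axis at y ∈ {0, 2}; one x-axis crossing is at x = 0.
(c) Together with the visible shape, these determine p as stated.

2*x^4 + x^3*y + y^2 - 2*y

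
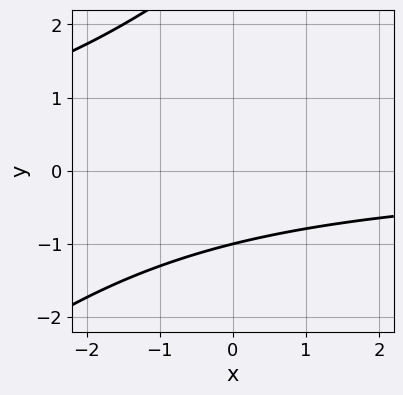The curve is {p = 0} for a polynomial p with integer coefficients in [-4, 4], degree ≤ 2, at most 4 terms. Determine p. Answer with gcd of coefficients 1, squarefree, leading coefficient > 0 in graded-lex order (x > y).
x*y - y^2 + 2*y + 3

(a) Degree: the shape is more complex than any degree-1 curve, so deg p = 2.
(b) Observable constraints: it meets the y-axis at y = -1 (among the integer gridlines); it misses every integer gridline on the x-axis.
(c) Fitting integer coefficients to these (and the overall shape) gives p.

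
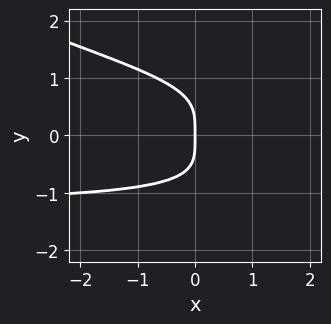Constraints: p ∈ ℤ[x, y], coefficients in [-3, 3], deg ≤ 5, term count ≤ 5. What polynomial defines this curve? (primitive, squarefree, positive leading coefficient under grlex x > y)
x*y^3 + 2*y^4 + 2*x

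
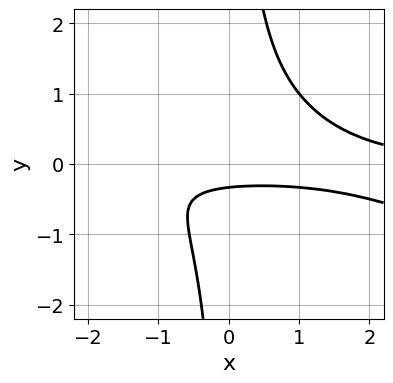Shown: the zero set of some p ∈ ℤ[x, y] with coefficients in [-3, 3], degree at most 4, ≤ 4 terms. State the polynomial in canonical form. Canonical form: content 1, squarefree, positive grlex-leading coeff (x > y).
x^2*y + 3*x*y^2 - 3*y - 1

(a) The degree is 3 — no degree-2 curve has this shape.
(b) Checking where it meets the axes: the curve avoids every integer x-axis point in the box.
(c) Putting this together gives p.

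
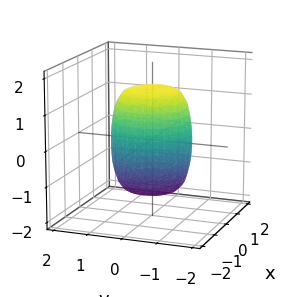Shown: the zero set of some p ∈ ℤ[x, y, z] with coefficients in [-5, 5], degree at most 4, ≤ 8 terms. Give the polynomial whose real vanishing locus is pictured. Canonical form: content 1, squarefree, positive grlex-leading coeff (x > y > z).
(a) The degree is 4 — no degree-3 surface has this shape.
(b) Symmetry: the surface is invariant under rotation about z: p = q(x² + y², z).
(c) Against the integer gridlines: a circular section at z = -1 has radius exactly 1.
(d) Together with the visible shape, these determine p as stated.

2*x^4 + 4*x^2*y^2 + 2*y^4 - x^2 - y^2 + z^2 - 2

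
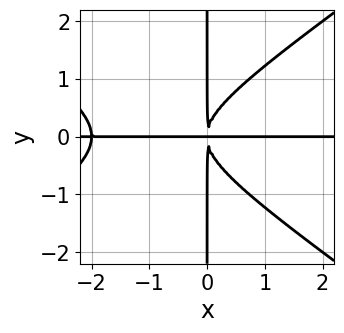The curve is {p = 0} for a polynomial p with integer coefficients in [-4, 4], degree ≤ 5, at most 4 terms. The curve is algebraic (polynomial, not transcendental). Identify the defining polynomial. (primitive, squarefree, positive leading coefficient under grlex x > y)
First, degree: the shape is more complex than any degree-3 curve, so deg p = 4.
Next, from the axis intercepts and sections: the visible x-axis segment lies entirely on the curve; the visible y-axis segment lies entirely on the curve.
Finally, these observations pin down the coefficients.

x^3*y - 2*x*y^3 + 2*x^2*y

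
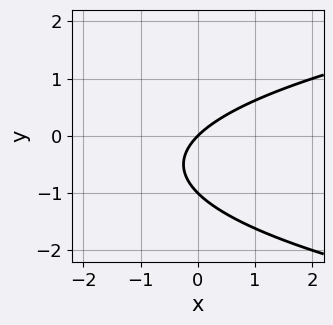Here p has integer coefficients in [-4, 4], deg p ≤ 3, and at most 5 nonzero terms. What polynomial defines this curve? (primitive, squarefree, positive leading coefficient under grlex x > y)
y^2 - x + y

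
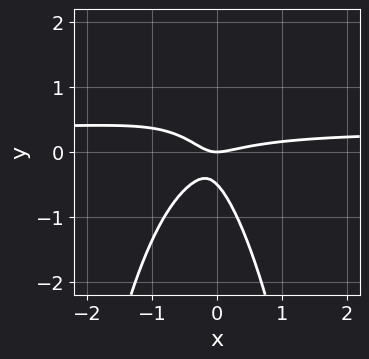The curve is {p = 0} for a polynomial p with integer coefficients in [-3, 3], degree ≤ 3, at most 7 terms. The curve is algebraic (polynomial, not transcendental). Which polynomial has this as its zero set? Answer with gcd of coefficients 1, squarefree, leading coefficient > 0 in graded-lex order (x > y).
1. The degree is 3 — the shape is more complex than any degree-2 curve.
2. Reading off the gridlines: it meets the x-axis at x = 0 (among the integer gridlines); it meets the y-axis at y = 0 (among the integer gridlines).
3. Solving for integer coefficients yields p as stated.

3*x^2*y - x^2 + 2*x*y + 2*y^2 + y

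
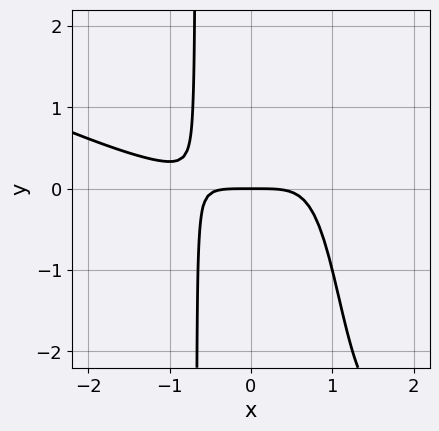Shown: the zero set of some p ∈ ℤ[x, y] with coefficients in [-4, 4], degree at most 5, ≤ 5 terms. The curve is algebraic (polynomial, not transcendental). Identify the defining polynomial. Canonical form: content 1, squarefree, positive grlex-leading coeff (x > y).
x^4 + 2*x^3*y - 3*x^2*y + 2*y

(a) The degree is 4 — a generic line meets the curve in up to 4 points.
(b) Observable constraints: it meets the x-axis at x = 0 (among the integer gridlines); one y-axis crossing is at y = 0.
(c) Matching integer coefficients to the picture gives p.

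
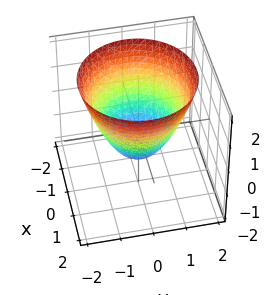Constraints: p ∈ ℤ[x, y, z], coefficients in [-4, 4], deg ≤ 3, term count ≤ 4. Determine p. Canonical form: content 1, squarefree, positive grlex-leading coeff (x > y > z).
(a) The degree is 2 — a generic line meets the surface in up to 2 points.
(b) Symmetries: the surface is invariant under rotation about z: p = q(x² + y², z).
(c) Checking where it meets the axes: a circular section at z = 2 has radius between 1 and 2; the y-axis gridline crossings are at y ∈ {-1, 1}; it meets the z-axis at z = -1 (among the integer gridlines).
(d) Solving for integer coefficients yields p as stated. Check: (1, 0, 0) on the x-axis lies on the surface, and p(1, 0, 0) = 0. ✓

x^2 + y^2 - z - 1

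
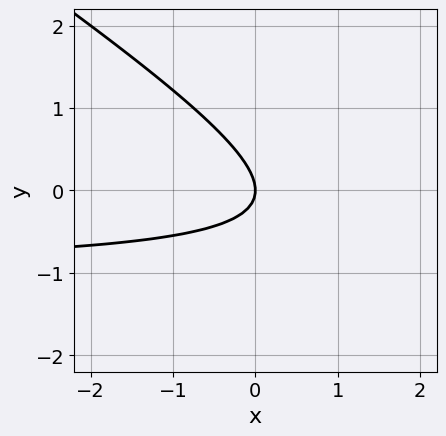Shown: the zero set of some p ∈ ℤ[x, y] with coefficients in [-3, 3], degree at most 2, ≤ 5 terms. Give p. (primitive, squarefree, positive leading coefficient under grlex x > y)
(a) deg p = 2. The shape is more complex than any degree-1 curve.
(b) Checking where it meets the axes: it meets the x-axis at x = 0 (among the integer gridlines); one y-axis crossing is at y = 0.
(c) Putting this together gives p.

2*x*y + 3*y^2 + 2*x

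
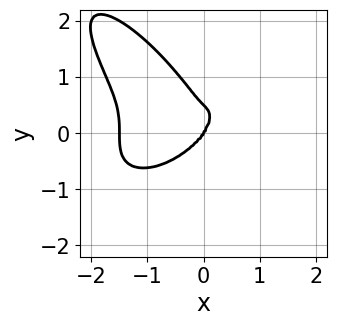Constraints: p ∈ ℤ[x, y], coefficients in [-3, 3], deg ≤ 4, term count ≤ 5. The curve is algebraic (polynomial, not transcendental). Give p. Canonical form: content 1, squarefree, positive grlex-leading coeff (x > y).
2*x^4 + 2*x*y^3 + 2*y^4 + 3*x^3 - y^3

(a) The degree is 4 — the shape is more complex than any degree-3 curve.
(b) Observable constraints: it meets the x-axis at x = 0 (among the integer gridlines); it meets the y-axis at y = 0 (among the integer gridlines).
(c) Matching integer coefficients to the picture gives p.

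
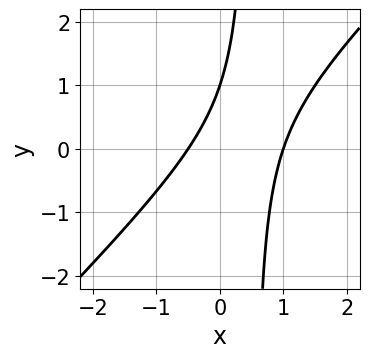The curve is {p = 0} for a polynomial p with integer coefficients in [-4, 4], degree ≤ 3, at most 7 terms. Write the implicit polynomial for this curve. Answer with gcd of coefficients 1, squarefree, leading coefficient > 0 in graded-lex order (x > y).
deg p = 2.
Checking where it meets the axes: it crosses the x-axis at the gridline x = 1; it meets the y-axis at y = 1 (among the integer gridlines).
The integer polynomial consistent with all of this is the stated p.

2*x^2 - 2*x*y - x + y - 1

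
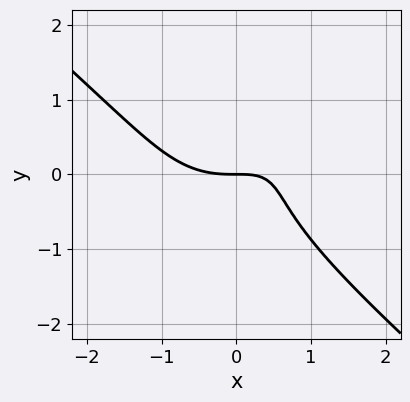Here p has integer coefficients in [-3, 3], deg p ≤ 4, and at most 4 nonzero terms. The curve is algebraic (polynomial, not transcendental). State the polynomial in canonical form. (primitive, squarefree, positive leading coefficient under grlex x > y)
2*x^3 + 3*y^3 - 3*x*y + 3*y

The degree is 3 — a generic line meets the curve in up to 3 points.
Observable constraints: one x-axis crossing is at x = 0; one y-axis crossing is at y = 0.
Putting this together gives p.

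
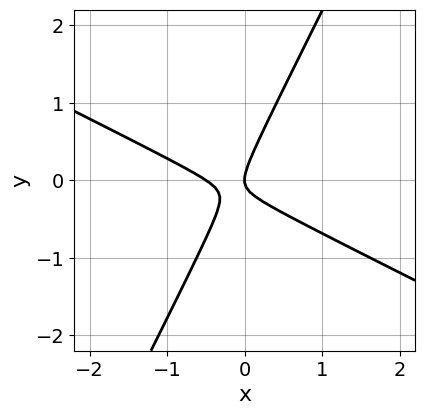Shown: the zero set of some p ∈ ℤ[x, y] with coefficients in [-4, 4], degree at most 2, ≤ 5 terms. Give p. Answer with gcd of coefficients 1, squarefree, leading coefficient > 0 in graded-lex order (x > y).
(a) The degree is 2 — the shape is more complex than any degree-1 curve.
(b) Checking where it meets the axes: it meets the y-axis at y = 0 (among the integer gridlines); it crosses the x-axis at the gridline x = 0.
(c) The integer polynomial consistent with all of this is the stated p.

2*x^2 + 3*x*y - 2*y^2 + x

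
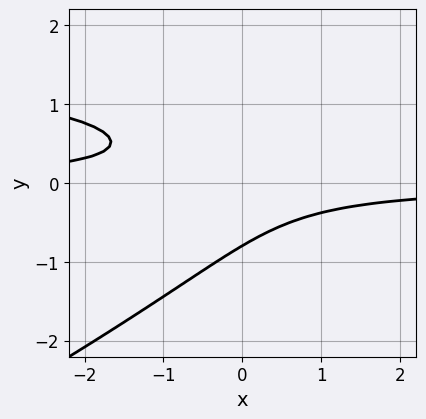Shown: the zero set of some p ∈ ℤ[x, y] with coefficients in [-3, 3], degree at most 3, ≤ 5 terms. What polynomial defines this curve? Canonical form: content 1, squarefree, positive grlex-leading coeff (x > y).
x*y^2 - 2*y^3 - 2*x*y - 1

(a) The degree is 3 — a generic line meets the curve in up to 3 points.
(b) Reading off the gridlines: it misses every integer gridline on the x-axis.
(c) Assembling these constraints gives the stated polynomial.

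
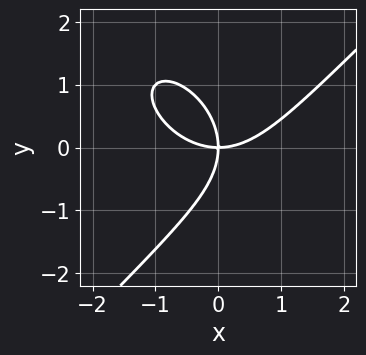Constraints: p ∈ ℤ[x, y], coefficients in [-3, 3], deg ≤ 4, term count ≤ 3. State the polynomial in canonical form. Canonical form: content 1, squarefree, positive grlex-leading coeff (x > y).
(a) Degree: a generic line meets the curve in up to 3 points, so deg p = 3.
(b) Checking where it meets the axes: it meets the x-axis at x = 0 (among the integer gridlines); it crosses the y-axis at the gridline y = 0.
(c) Matching integer coefficients to the picture gives p.

x^3 - y^3 - 2*x*y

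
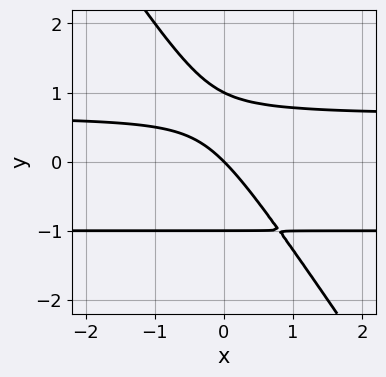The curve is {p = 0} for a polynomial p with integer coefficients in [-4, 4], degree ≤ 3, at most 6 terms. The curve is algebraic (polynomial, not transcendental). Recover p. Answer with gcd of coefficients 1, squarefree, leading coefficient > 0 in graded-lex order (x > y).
3*x*y^2 + 2*y^3 + x*y - 2*x - 2*y

(a) deg p = 3. A generic line meets the curve in up to 3 points.
(b) Against the integer gridlines: one x-axis crossing is at x = 0; the y-axis gridline crossings are at y ∈ {-1, 0, 1}.
(c) Together with the visible shape, these determine p as stated.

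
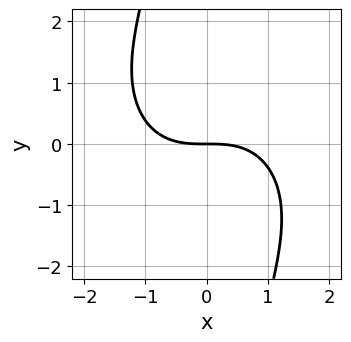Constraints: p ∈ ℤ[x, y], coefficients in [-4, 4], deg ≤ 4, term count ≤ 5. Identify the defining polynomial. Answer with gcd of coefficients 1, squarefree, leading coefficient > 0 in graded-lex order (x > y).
(a) deg p = 3. The shape is more complex than any degree-2 curve.
(b) From the visible intercepts: it crosses the x-axis at the gridline x = 0; one y-axis crossing is at y = 0.
(c) The integer polynomial consistent with all of this is the stated p.

x^3 + x*y^2 + 3*y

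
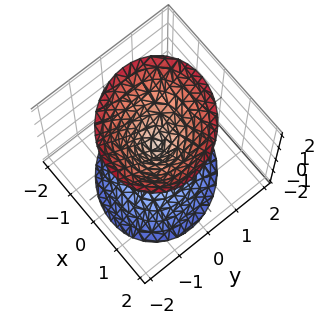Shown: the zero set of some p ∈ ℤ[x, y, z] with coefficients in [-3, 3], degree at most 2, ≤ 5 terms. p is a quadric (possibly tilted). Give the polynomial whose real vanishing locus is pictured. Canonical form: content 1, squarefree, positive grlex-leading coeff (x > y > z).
3*x^2 + x*y + 3*y^2 - 2*z^2

(a) The picture has 2 separate pieces. Treating them together as one polynomial.
(b) The degree is 2 — the shape is more complex than any degree-1 surface.
(c) Observable constraints: one y-axis crossing is at y = 0; one x-axis crossing is at x = 0; one z-axis crossing is at z = 0.
(d) The integer polynomial consistent with all of this is the stated p.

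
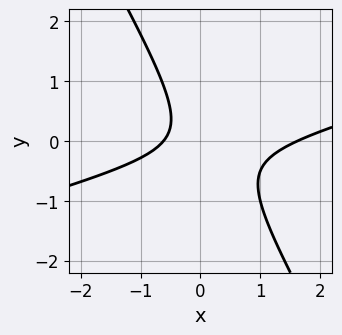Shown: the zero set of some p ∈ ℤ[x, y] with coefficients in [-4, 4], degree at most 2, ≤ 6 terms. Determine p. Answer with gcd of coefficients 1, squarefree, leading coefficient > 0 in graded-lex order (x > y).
x^2 - 3*x*y - 2*y^2 - x - 1

deg p = 2.
Against the integer gridlines: it misses every integer gridline on the y-axis.
The integer polynomial consistent with all of this is the stated p.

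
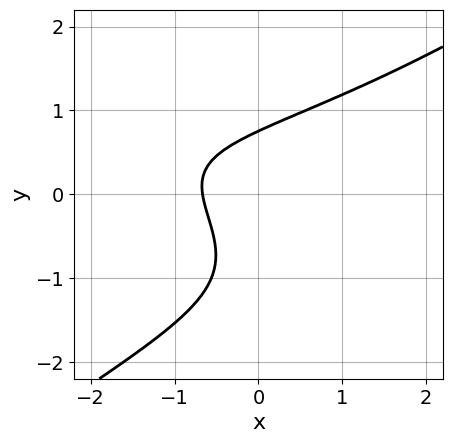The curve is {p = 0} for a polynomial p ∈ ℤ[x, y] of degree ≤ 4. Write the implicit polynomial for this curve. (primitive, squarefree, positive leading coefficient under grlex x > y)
deg p = 3. The shape is more complex than any degree-2 curve.
The integer polynomial consistent with all of this is the stated p.

x^2*y - 2*y^3 - 2*y^2 + 3*x + 2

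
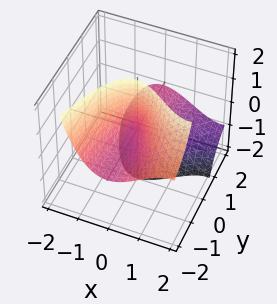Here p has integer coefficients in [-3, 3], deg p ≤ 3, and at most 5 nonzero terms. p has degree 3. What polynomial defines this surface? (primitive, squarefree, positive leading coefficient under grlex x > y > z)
x^3 - 3*x^2 - 2*y*z

First, the picture has 2 separate pieces. Treating them together as one polynomial.
Then, the degree is 3 — the shape is more complex than any degree-2 surface.
Then, checking where it meets the axes: the visible z-axis segment lies entirely on the surface; every point of the y-axis in the box is on the surface.
Finally, together with the visible shape, these determine p as stated.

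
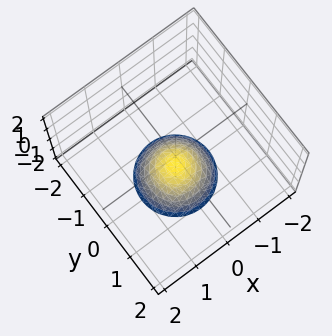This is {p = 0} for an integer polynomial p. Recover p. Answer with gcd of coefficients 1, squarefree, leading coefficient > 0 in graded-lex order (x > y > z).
x^2 + y^2 + z + 1

(a) deg p = 2. The shape is more complex than any degree-1 surface.
(b) Symmetry: the z-axis is an axis of rotation, so x and y enter only as x² + y².
(c) From the axis intercepts and sections: no x-intercept at any integer in the box; a circular section at z = -2 has radius exactly 1.
(d) Matching integer coefficients to the picture gives p. Check: (0, 0, -1) on the z-axis lies on the surface, and p(0, 0, -1) = 0. ✓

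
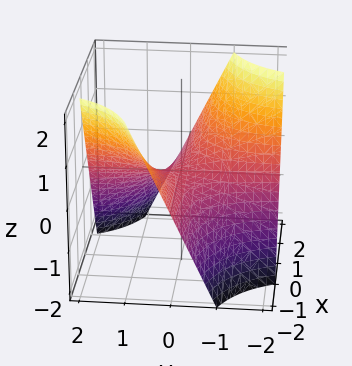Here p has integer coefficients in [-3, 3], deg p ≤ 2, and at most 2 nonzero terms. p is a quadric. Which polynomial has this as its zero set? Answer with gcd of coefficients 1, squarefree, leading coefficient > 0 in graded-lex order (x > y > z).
First, degree: a hyperbolic paraboloid; a quadric, so deg p = 2.
Next, from the axis intercepts and sections: one z-axis crossing is at z = 0; every point of the x-axis in the box is on the surface.
Finally, putting this together gives p. Check: (0, -1, 0) on the y-axis lies on the surface, and p(0, -1, 0) = 0. ✓

x*y + z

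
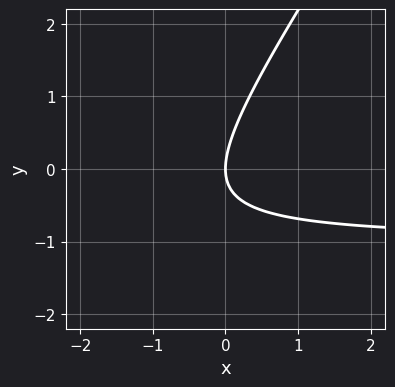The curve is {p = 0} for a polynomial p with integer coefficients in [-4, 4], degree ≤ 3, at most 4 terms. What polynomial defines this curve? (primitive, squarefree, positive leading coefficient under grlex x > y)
First, deg p = 2. A generic line meets the curve in up to 2 points.
Next, reading off the gridlines: it meets the y-axis at y = 0 (among the integer gridlines); it crosses the x-axis at the gridline x = 0.
Finally, the integer polynomial consistent with all of this is the stated p.

3*x*y - 2*y^2 + 3*x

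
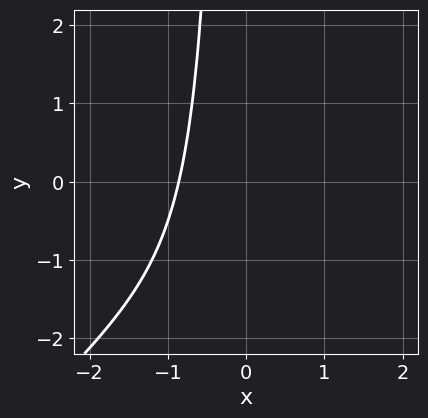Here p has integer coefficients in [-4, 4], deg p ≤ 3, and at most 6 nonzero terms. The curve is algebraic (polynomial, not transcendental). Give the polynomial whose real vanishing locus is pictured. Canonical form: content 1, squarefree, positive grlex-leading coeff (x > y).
2*x^3 - 2*x^2*y + 2*x + 3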